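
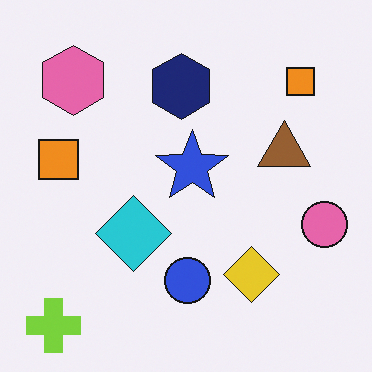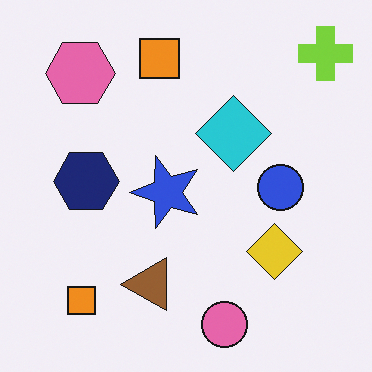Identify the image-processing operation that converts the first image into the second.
The image was transposed (reflected across the top-left ↔ bottom-right diagonal).

Shapes have swapped their row and column positions — what was in the top-right is now in the bottom-left — a diagonal reflection.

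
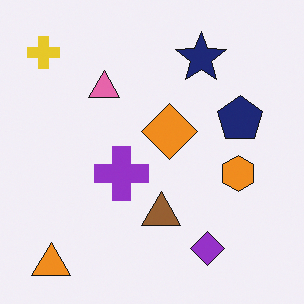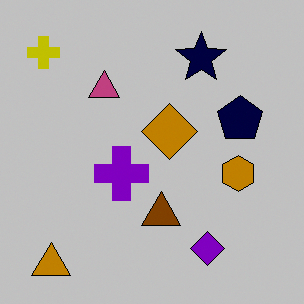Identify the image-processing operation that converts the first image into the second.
It was aggressively posterized.

Each flat color has snapped to a coarser quantized level — most visibly, the near-white background has dropped to a flat grey.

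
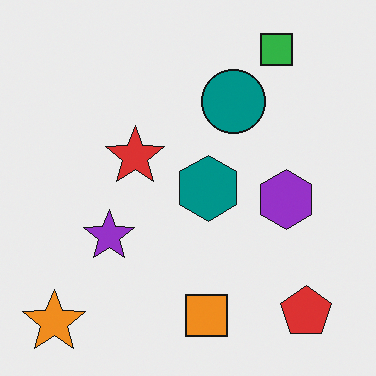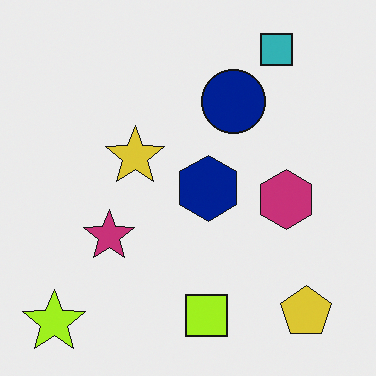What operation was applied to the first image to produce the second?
This is the original image hue-shifted by a small amount.

Every shape's color has rotated by the same amount around the hue wheel — a uniform hue shift.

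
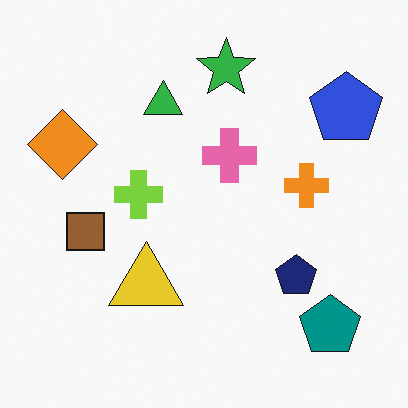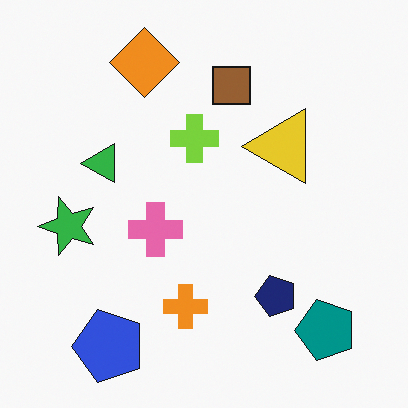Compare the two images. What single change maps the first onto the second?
The image was transposed (reflected across the top-left ↔ bottom-right diagonal).

Shapes have swapped their row and column positions — what was in the top-right is now in the bottom-left — a diagonal reflection.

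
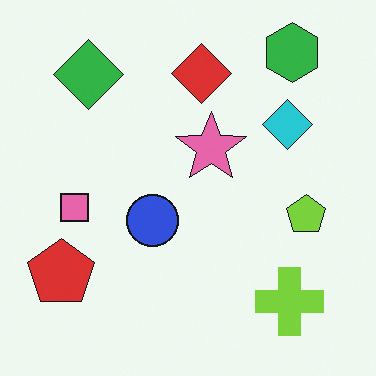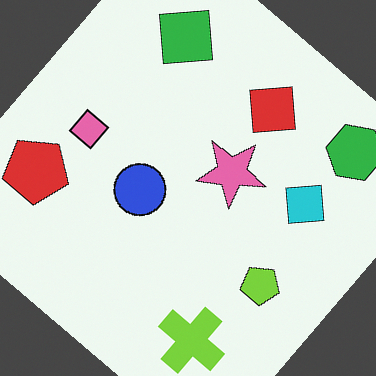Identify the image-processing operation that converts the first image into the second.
This is the original image rotated clockwise by a large amount — several tens of degrees.

Every shape is tilted by the same angle and the image corners show triangular fill wedges — a whole-image rotation by a non-right angle.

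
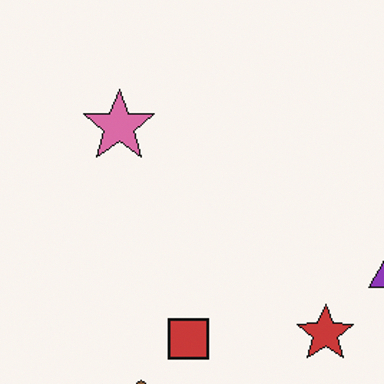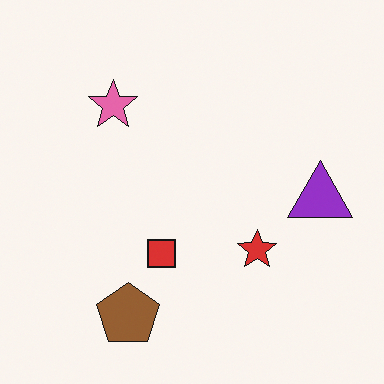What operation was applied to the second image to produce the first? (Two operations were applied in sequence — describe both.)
It was cropped slightly and scaled back up, then slightly desaturated.

The visible shapes are larger and the field of view is narrower; shapes near the original edges may be partly or wholly outside the frame — a crop-and-rescale. All colors are more muted and greyish — a global saturation change.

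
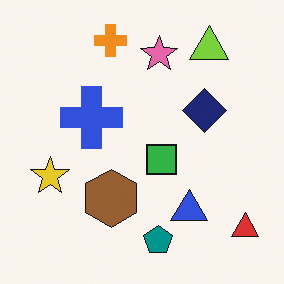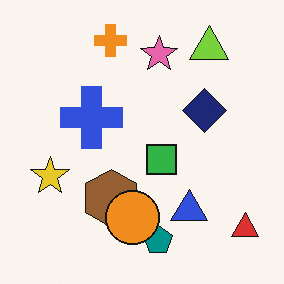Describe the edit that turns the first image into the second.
Overlaid with an additional orange circle.

An orange circle appears in the second image that is absent from the first.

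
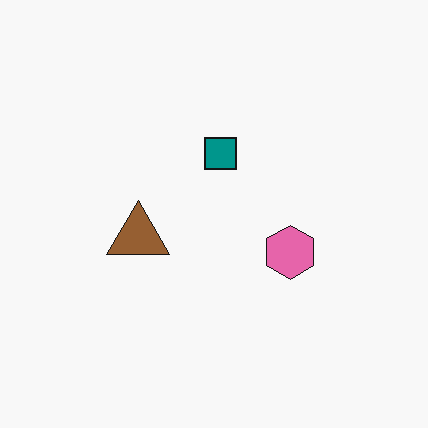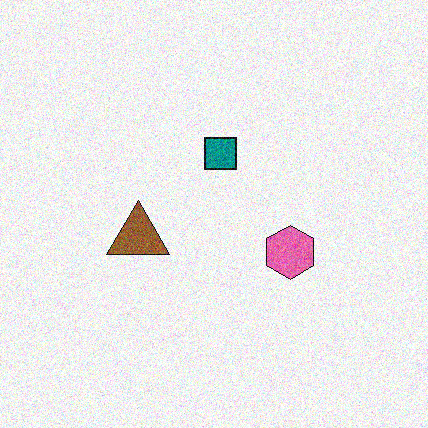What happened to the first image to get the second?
It was degraded with visible gaussian noise.

Random speckle covers the whole image, including the flat background.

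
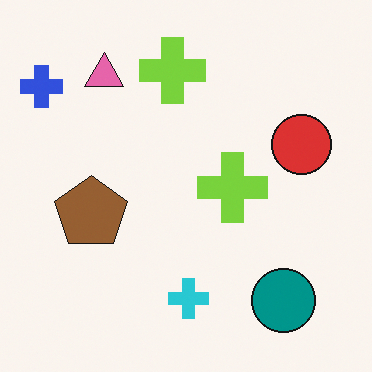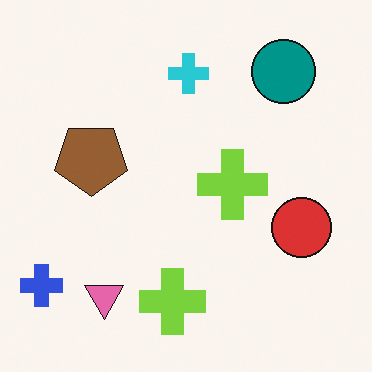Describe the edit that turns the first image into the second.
It was flipped vertically (top ↔ bottom).

The teal circle is in the bottom-right of the first image and the top-right of the second — shapes on opposite sides of the horizontal midline have swapped in a mirror flip.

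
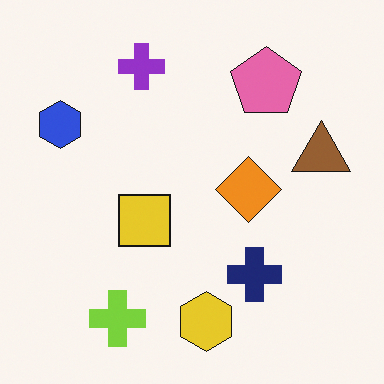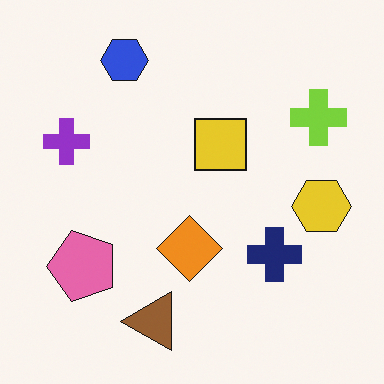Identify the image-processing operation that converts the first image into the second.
The transformation is: transposed (reflected across the top-left ↔ bottom-right diagonal).

Shapes have swapped their row and column positions — what was in the top-right is now in the bottom-left — a diagonal reflection.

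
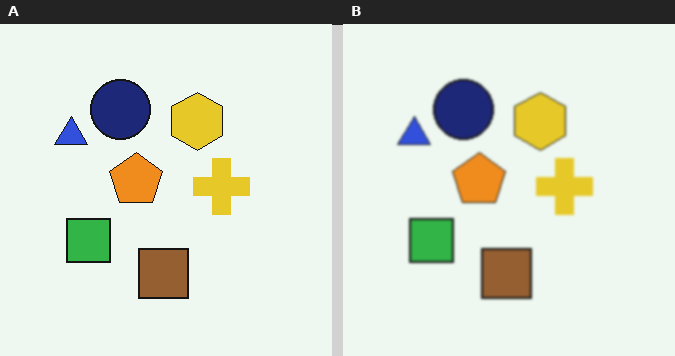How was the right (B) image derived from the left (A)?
The transformation is: slightly softened.

Shape edges and outlines are uniformly softened across the whole image.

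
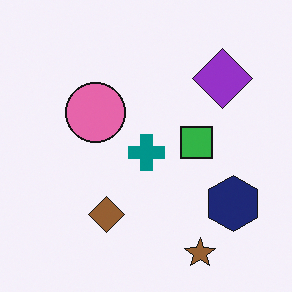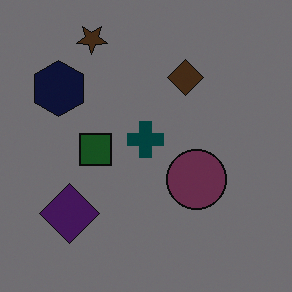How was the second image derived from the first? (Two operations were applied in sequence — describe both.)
The image was rotated 180°, then darkened a lot.

The brown star sits in the bottom-right of the first image and the top-left of the second — consistent with a whole-image 180° rotation. Every pixel — background and shapes alike — is uniformly darkened.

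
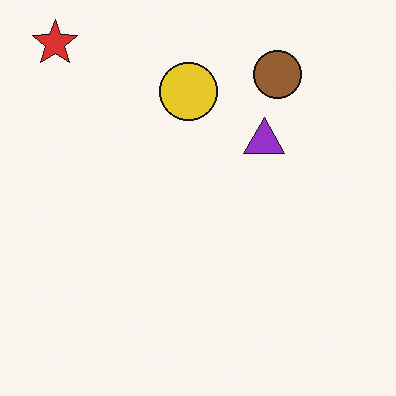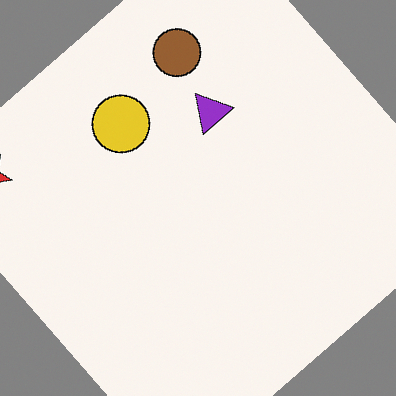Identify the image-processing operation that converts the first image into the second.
The second image is the first rotated counter-clockwise by a large amount — several tens of degrees.

Every shape is tilted by the same angle and the image corners show triangular fill wedges — a whole-image rotation by a non-right angle.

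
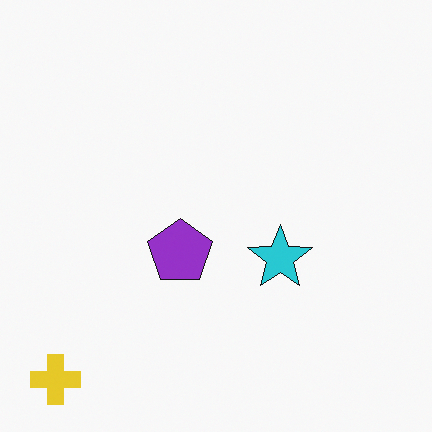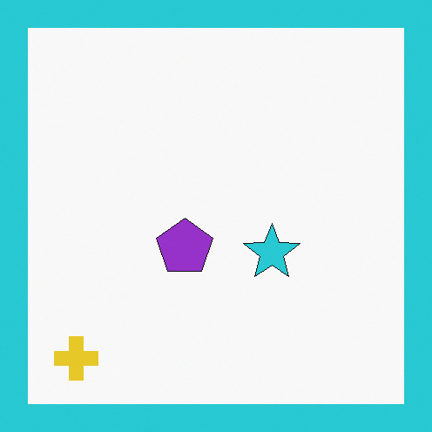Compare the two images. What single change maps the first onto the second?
This is the original image framed with a cyan border.

A solid cyan frame runs around the edge of the second image, with the content slightly shrunk inside it.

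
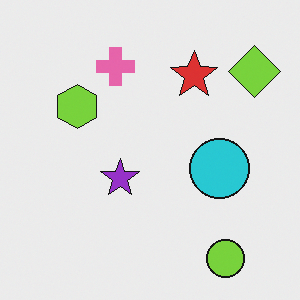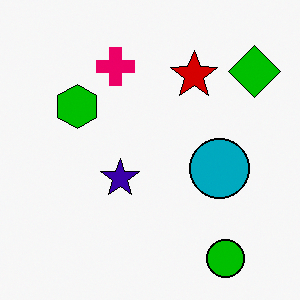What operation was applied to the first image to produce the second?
The second image is the first boosted in contrast.

Tones are pushed away from mid-grey across the whole image — a global contrast change.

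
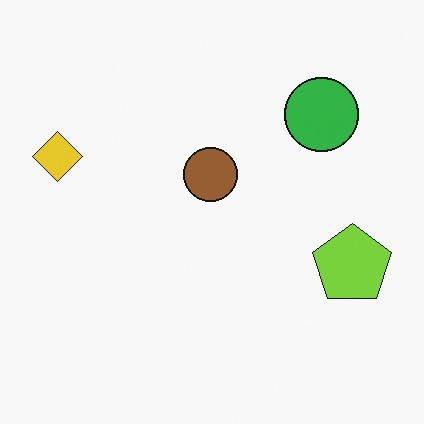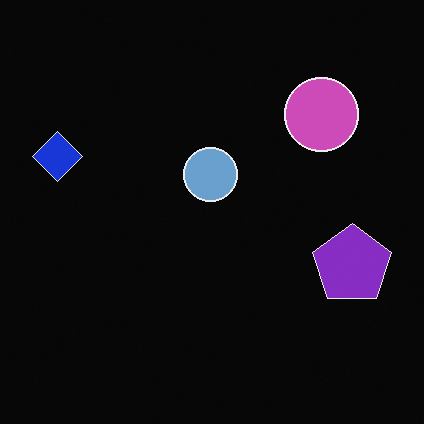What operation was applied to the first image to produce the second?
Color-inverted (negative).

The light background has become dark and every shape's color is its complement — a photographic negative.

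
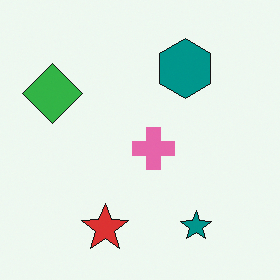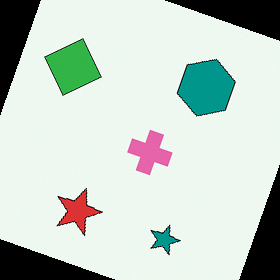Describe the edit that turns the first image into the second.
It was rotated clockwise by a moderate amount.

Every shape is tilted by the same angle and the image corners show triangular fill wedges — a whole-image rotation by a non-right angle.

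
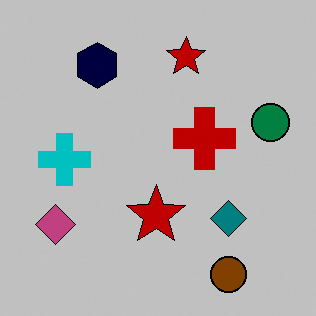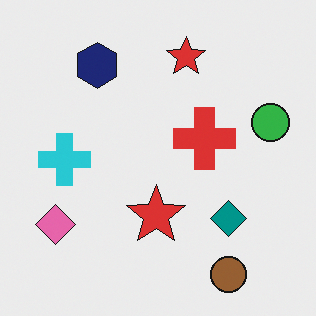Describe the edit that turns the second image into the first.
The first image is the second heavily posterized to just a handful of flat colors.

Each flat color has snapped to a coarser quantized level — most visibly, the near-white background has dropped to a flat grey.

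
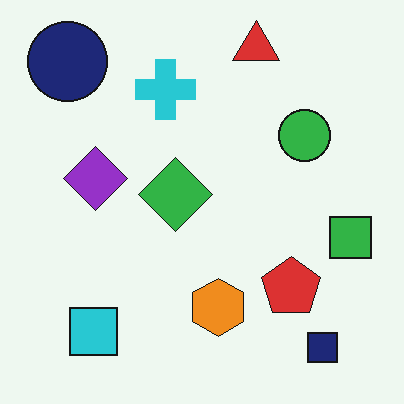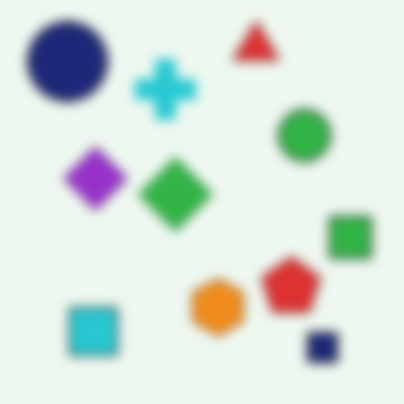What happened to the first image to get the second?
Strongly gaussian-blurred.

Shape edges and outlines are uniformly softened across the whole image.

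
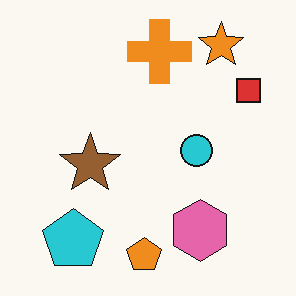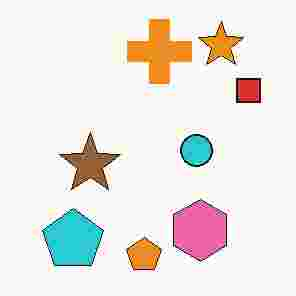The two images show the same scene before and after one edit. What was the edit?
The image was heavily JPEG-compressed with obvious blocking artifacts.

Blocky 8×8 compression artifacts appear around shape edges and the flat background shows ringing — characteristic JPEG degradation.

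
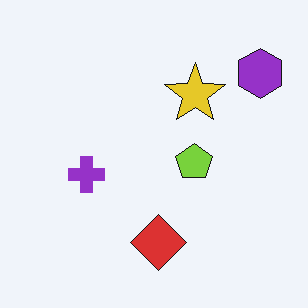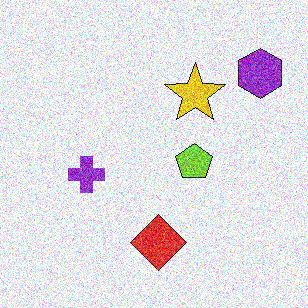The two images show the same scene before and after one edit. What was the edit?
The second image is the first degraded with a thick layer of grain.

Random speckle covers the whole image, including the flat background.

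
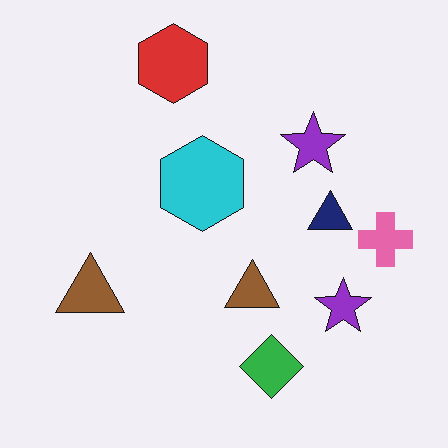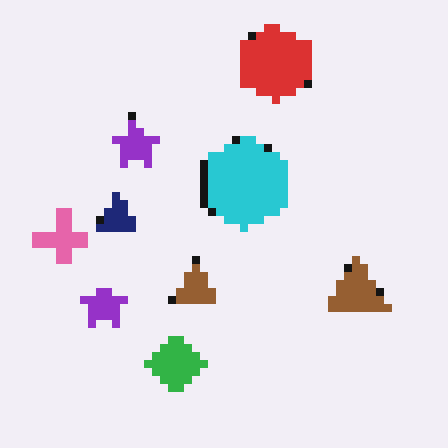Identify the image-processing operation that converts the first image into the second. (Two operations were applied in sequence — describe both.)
This is the original image flipped horizontally (left ↔ right), then moderately pixelated.

The pink cross is in the right of the first image and the left of the second — shapes on opposite sides of the vertical midline have swapped in a mirror flip. Shapes are reduced to large square blocks; fine edges and outlines are lost — a downscale-then-upscale (mosaic) effect.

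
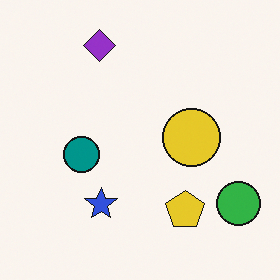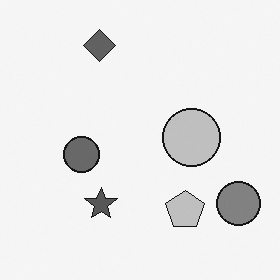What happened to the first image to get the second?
Converted to grayscale.

All color is removed — every shape is now a shade of grey.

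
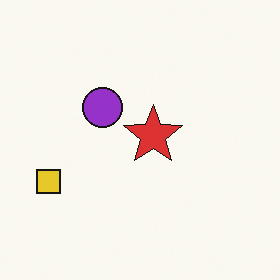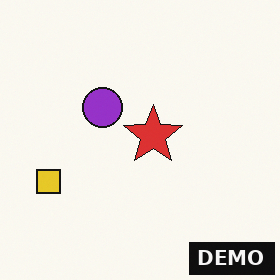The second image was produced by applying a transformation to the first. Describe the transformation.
The image was watermarked with the text "DEMO" in the lower-right corner.

A dark label reading "DEMO" appears in the lower-right corner.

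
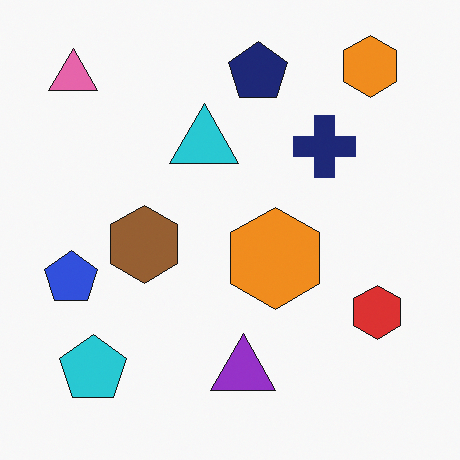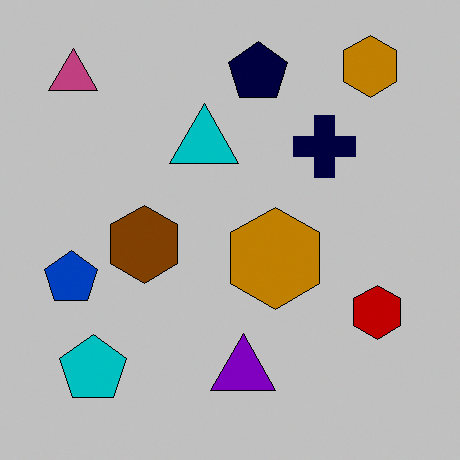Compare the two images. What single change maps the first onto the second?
The second image is the first heavily posterized to just a handful of flat colors.

Each flat color has snapped to a coarser quantized level — most visibly, the near-white background has dropped to a flat grey.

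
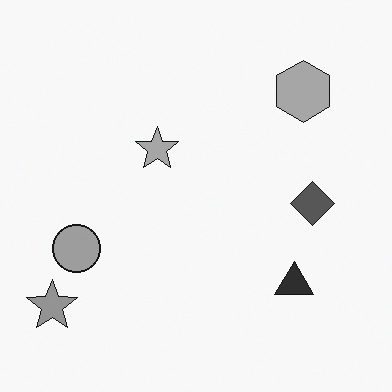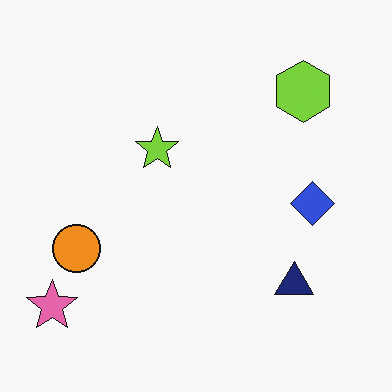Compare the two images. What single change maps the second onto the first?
Converted to grayscale.

All color is removed — every shape is now a shade of grey.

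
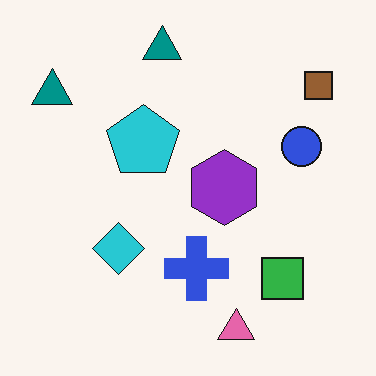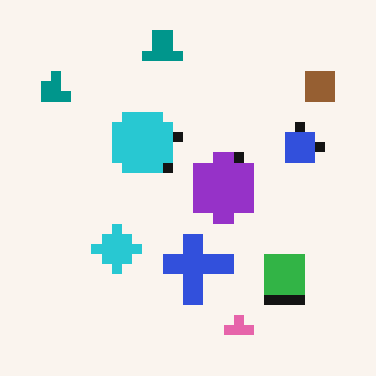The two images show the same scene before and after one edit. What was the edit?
This is the original image coarsely pixelated.

Shapes are reduced to large square blocks; fine edges and outlines are lost — a downscale-then-upscale (mosaic) effect.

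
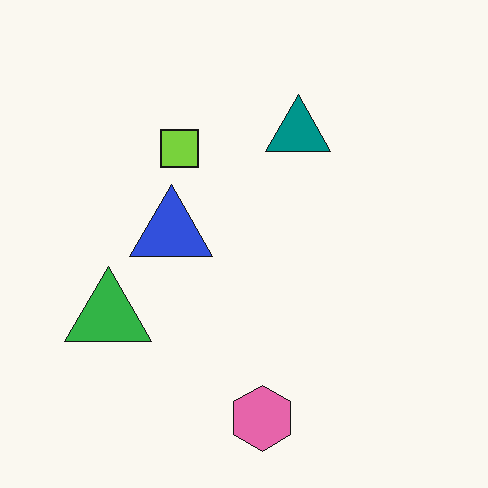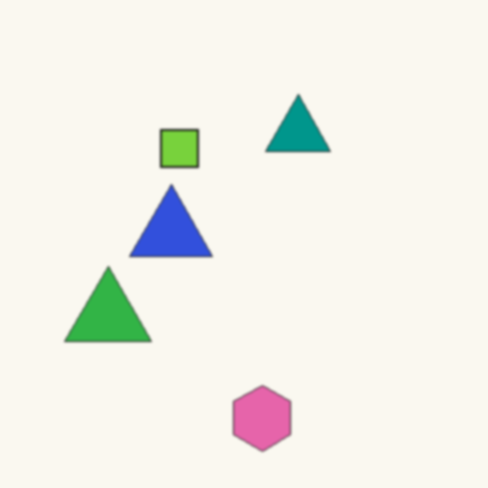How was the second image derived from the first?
It was slightly softened.

Shape edges and outlines are uniformly softened across the whole image.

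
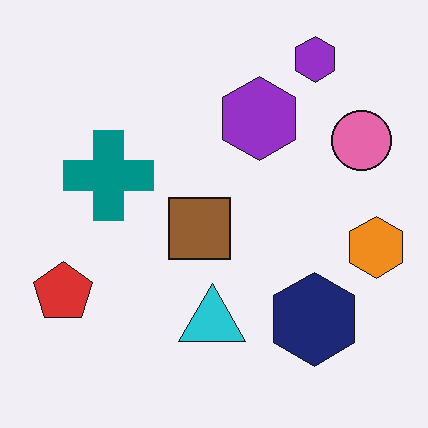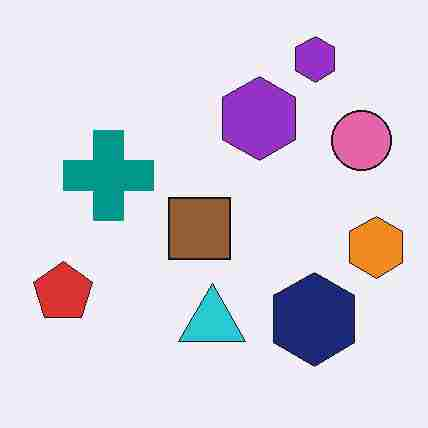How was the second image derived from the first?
The transformation is: degraded with heavy JPEG compression.

Blocky 8×8 compression artifacts appear around shape edges and the flat background shows ringing — characteristic JPEG degradation.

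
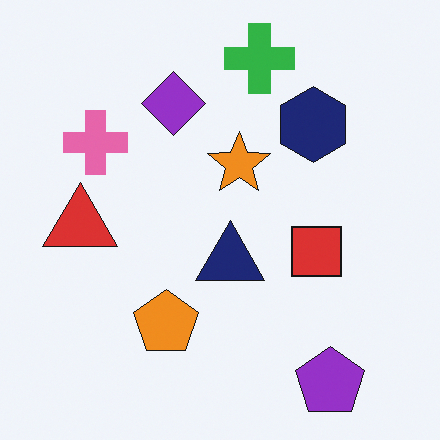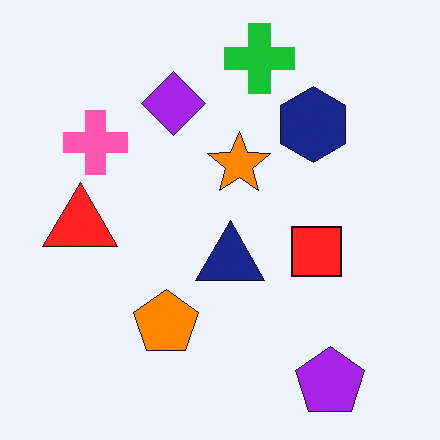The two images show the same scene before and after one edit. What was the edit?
This is the original image slightly oversaturated.

All colors are more vivid — a global saturation change.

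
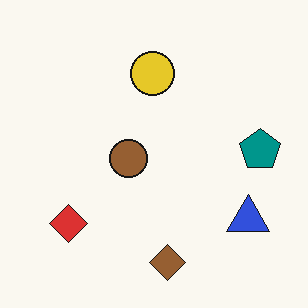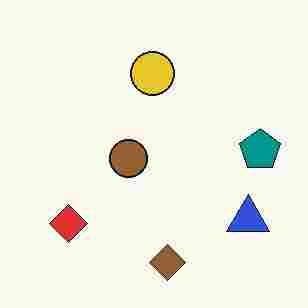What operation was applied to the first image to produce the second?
The transformation is: degraded with heavy JPEG compression.

Blocky 8×8 compression artifacts appear around shape edges and the flat background shows ringing — characteristic JPEG degradation.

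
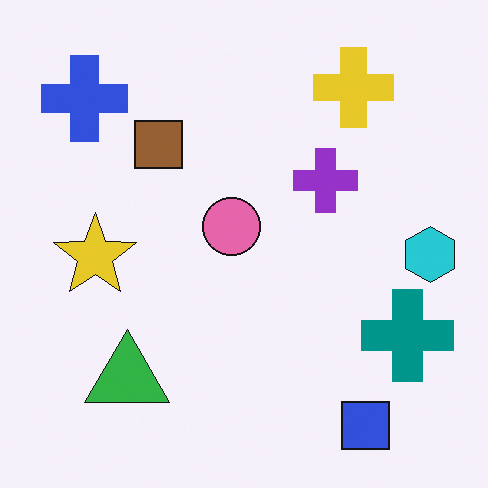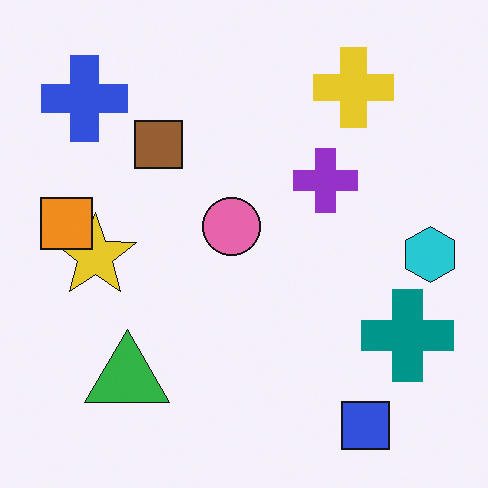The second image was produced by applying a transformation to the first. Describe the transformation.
The second image is the first overlaid with an additional orange square.

An orange square appears in the second image that is absent from the first.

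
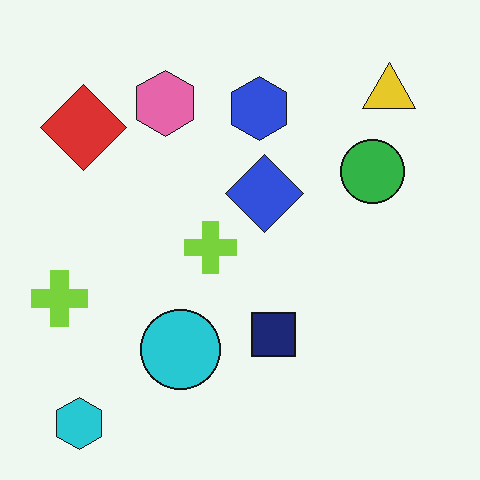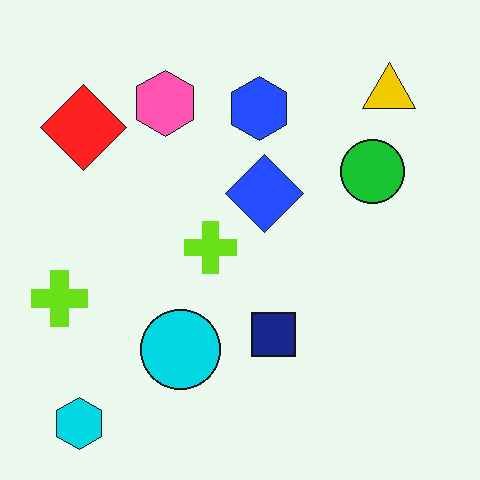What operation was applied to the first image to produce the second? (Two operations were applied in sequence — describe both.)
This is the original image slightly oversaturated, then given moderate JPEG compression.

All colors are more vivid — a global saturation change. Blocky 8×8 compression artifacts appear around shape edges and the flat background shows ringing — characteristic JPEG degradation.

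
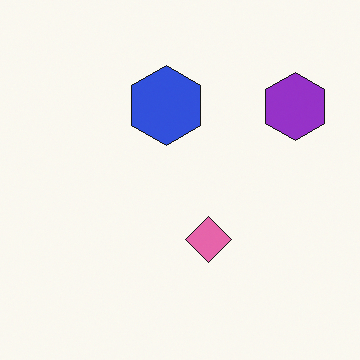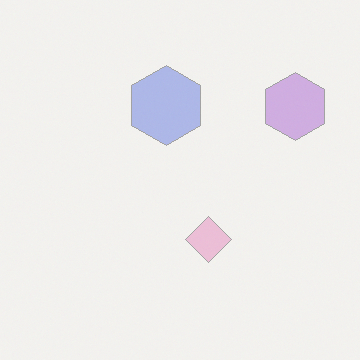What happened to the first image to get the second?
The image was given much lower contrast.

Tones are pushed toward mid-grey across the whole image — a global contrast change.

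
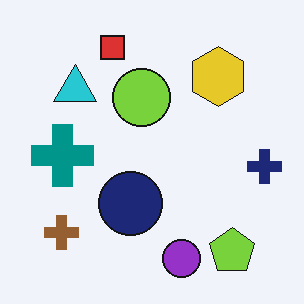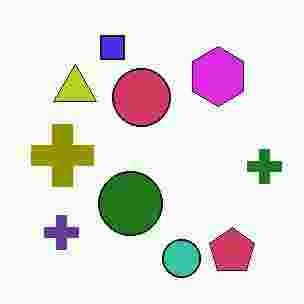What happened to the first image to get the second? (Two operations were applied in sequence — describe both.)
The second image is the first hue-shifted by a large amount, then heavily JPEG-compressed with obvious blocking artifacts.

Every shape's color has rotated by the same amount around the hue wheel — a uniform hue shift. Blocky 8×8 compression artifacts appear around shape edges and the flat background shows ringing — characteristic JPEG degradation.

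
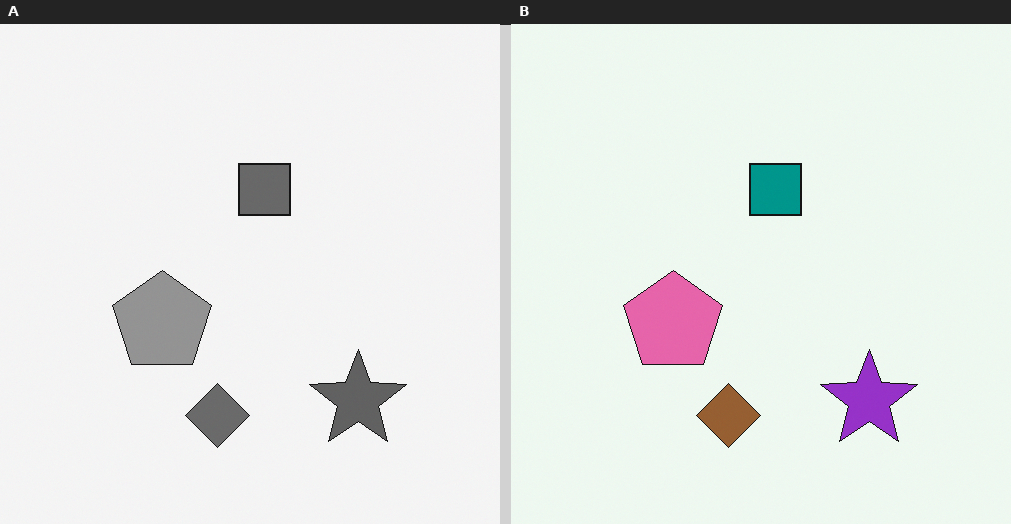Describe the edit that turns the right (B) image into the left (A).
The left (A) image is the right (B) converted to grayscale.

All color is removed — every shape is now a shade of grey.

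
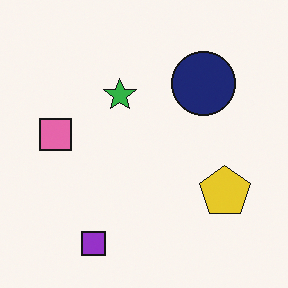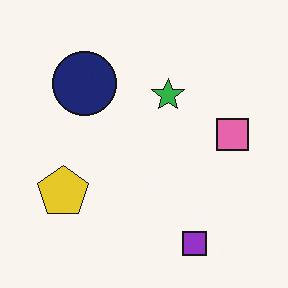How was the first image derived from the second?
It was flipped horizontally (left ↔ right).

The pink square is in the right of the second image and the left of the first — shapes on opposite sides of the vertical midline have swapped in a mirror flip.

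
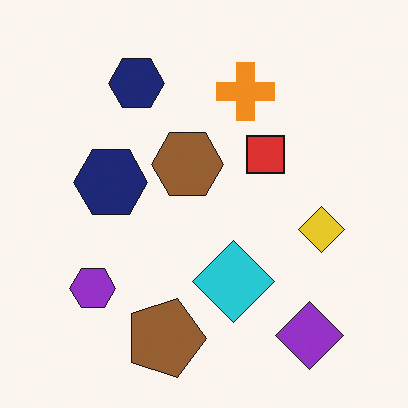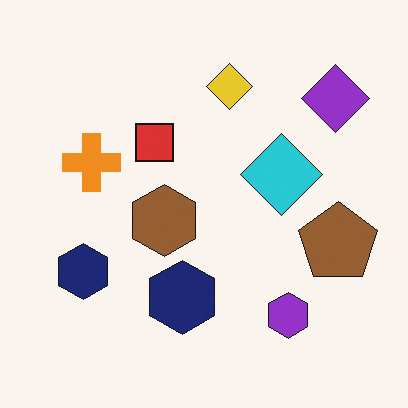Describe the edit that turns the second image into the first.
It was rotated 90° clockwise.

The purple diamond sits in the top-right of the second image and the bottom-right of the first — consistent with a whole-image 90° clockwise rotation.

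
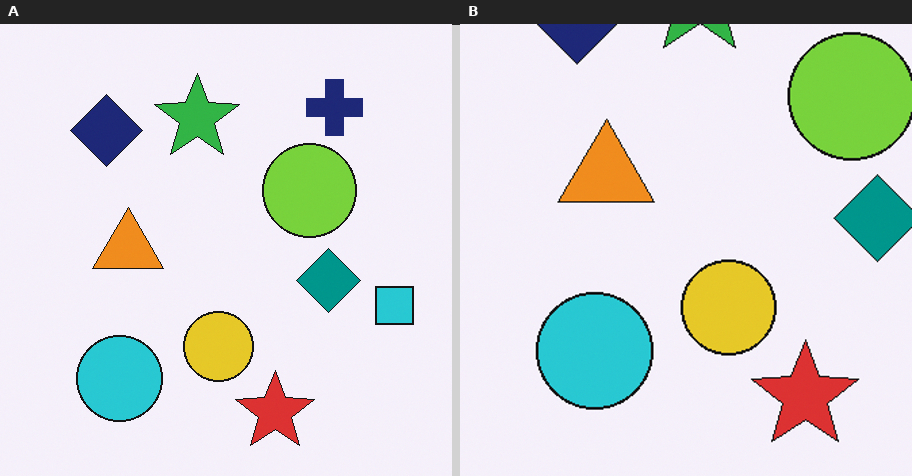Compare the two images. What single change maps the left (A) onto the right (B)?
The right (B) image is the left (A) cropped slightly and scaled back up.

The visible shapes are larger and the field of view is narrower; shapes near the original edges may be partly or wholly outside the frame — a crop-and-rescale.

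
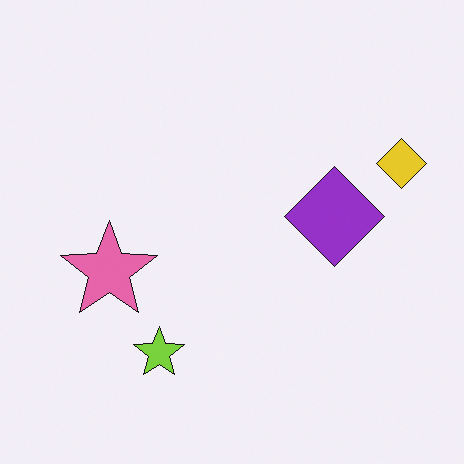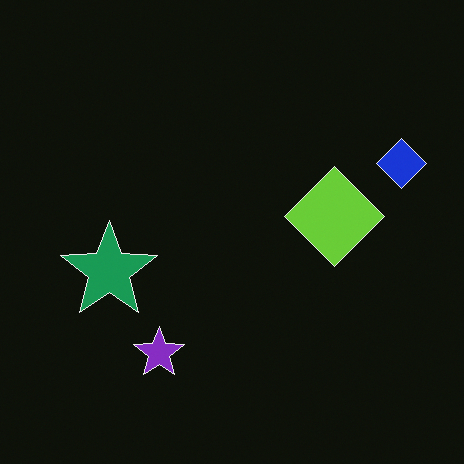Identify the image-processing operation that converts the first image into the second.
It was color-inverted (negative).

The light background has become dark and every shape's color is its complement — a photographic negative.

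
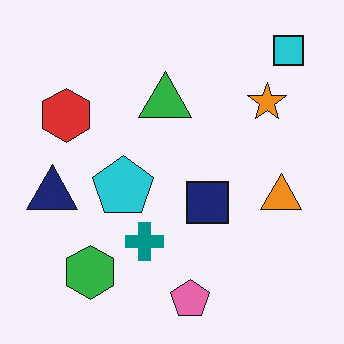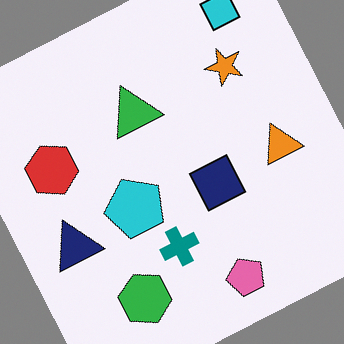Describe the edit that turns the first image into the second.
The transformation is: rotated counter-clockwise by a clearly visible amount.

Every shape is tilted by the same angle and the image corners show triangular fill wedges — a whole-image rotation by a non-right angle.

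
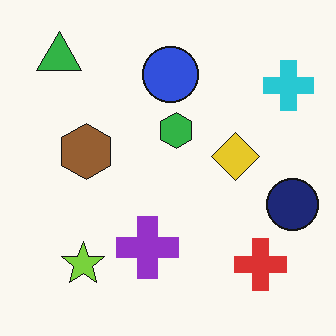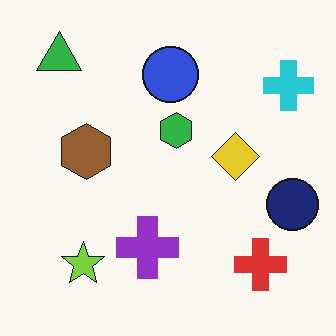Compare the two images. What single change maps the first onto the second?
It was JPEG-compressed with visible artifacts.

Blocky 8×8 compression artifacts appear around shape edges and the flat background shows ringing — characteristic JPEG degradation.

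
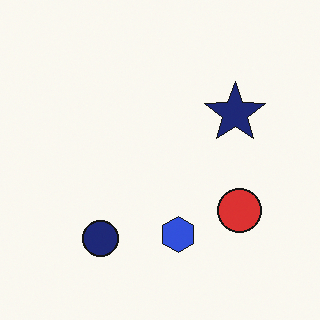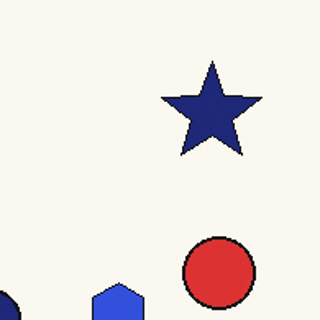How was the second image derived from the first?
The second image is the first cropped to a noticeably smaller region and rescaled.

The visible shapes are larger and the field of view is narrower; shapes near the original edges may be partly or wholly outside the frame — a crop-and-rescale.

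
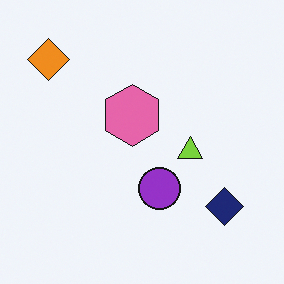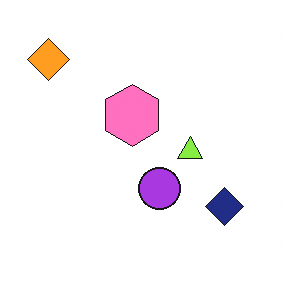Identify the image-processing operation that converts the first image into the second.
The image was brightened a little.

Every pixel — background and shapes alike — is uniformly brightened.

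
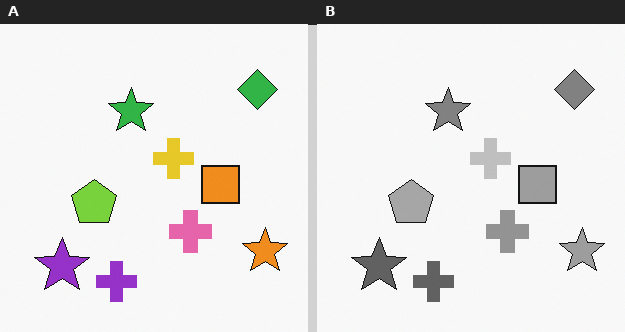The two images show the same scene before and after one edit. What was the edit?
This is the original image converted to grayscale.

All color is removed — every shape is now a shade of grey.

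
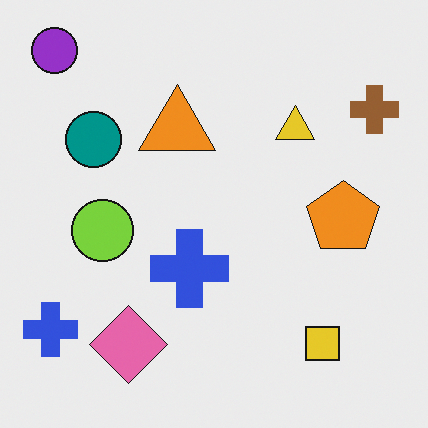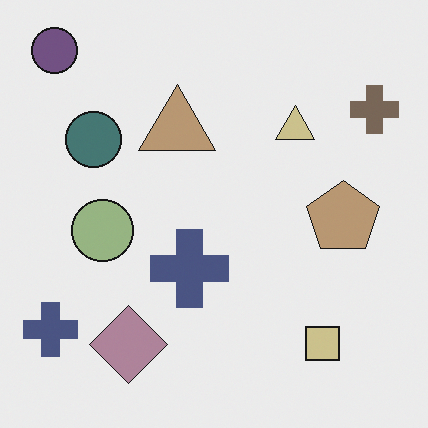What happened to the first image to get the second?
Made much more muted (saturation change).

All colors are more muted and greyish — a global saturation change.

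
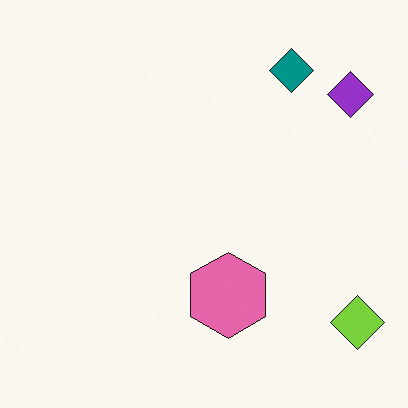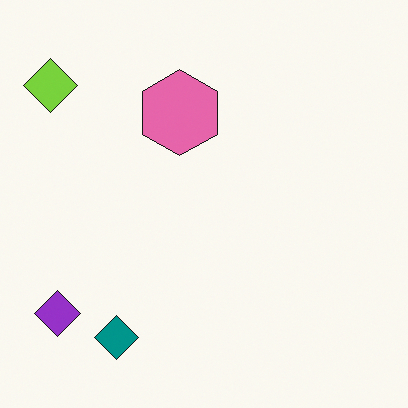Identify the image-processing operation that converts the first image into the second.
The transformation is: rotated 180°.

The lime diamond sits in the bottom-right of the first image and the top-left of the second — consistent with a whole-image 180° rotation.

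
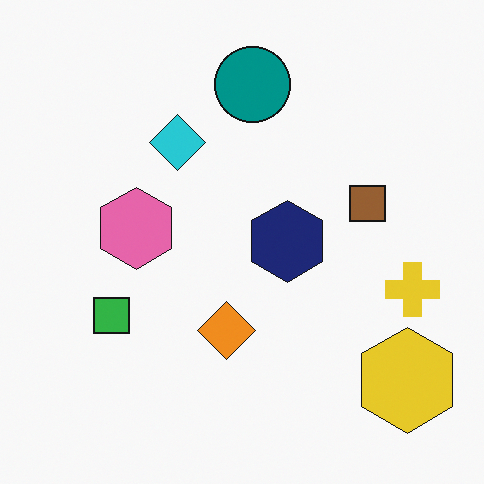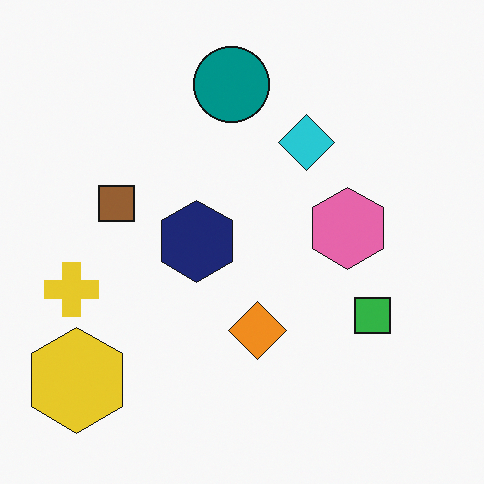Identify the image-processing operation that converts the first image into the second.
This is the original image flipped horizontally (left ↔ right).

The yellow cross is in the right of the first image and the left of the second — shapes on opposite sides of the vertical midline have swapped in a mirror flip.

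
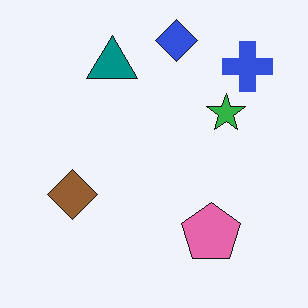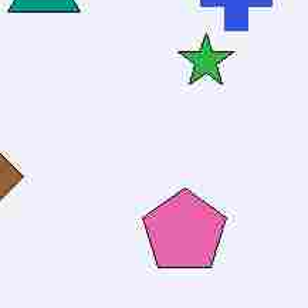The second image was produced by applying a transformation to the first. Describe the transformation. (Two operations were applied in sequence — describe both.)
This is the original image degraded with heavy JPEG compression, then cropped slightly and scaled back up.

Blocky 8×8 compression artifacts appear around shape edges and the flat background shows ringing — characteristic JPEG degradation. The visible shapes are larger and the field of view is narrower; shapes near the original edges may be partly or wholly outside the frame — a crop-and-rescale.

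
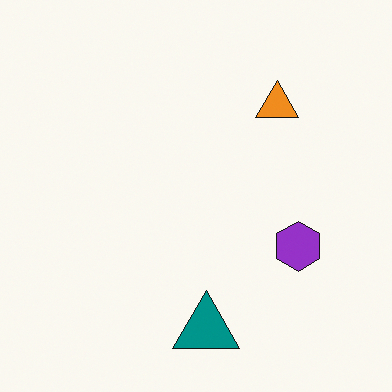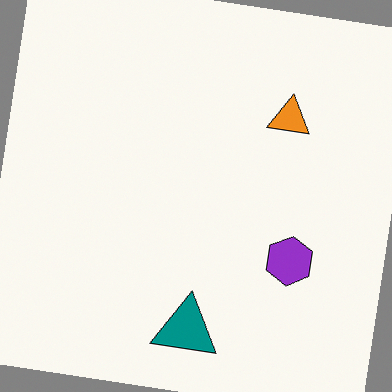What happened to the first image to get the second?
The second image is the first rotated clockwise by a small amount.

Every shape is tilted by the same angle and the image corners show triangular fill wedges — a whole-image rotation by a non-right angle.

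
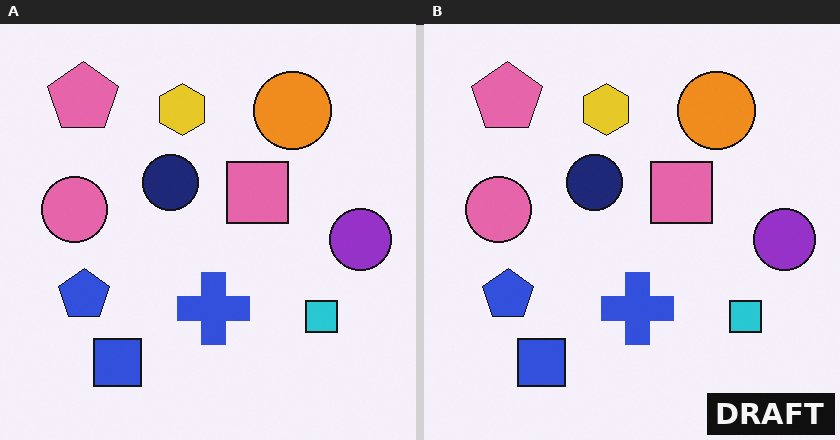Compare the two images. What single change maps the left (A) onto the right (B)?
The image was watermarked with the text "DRAFT" in the lower-right corner.

A dark label reading "DRAFT" appears in the lower-right corner.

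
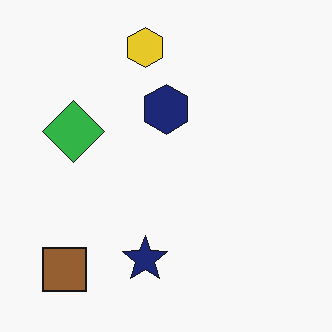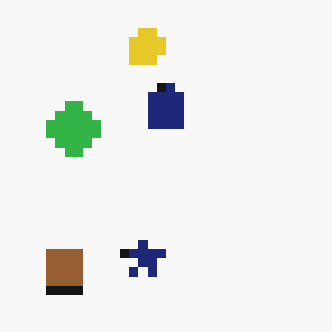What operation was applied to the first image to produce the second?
This is the original image heavily pixelated into large blocks.

Shapes are reduced to large square blocks; fine edges and outlines are lost — a downscale-then-upscale (mosaic) effect.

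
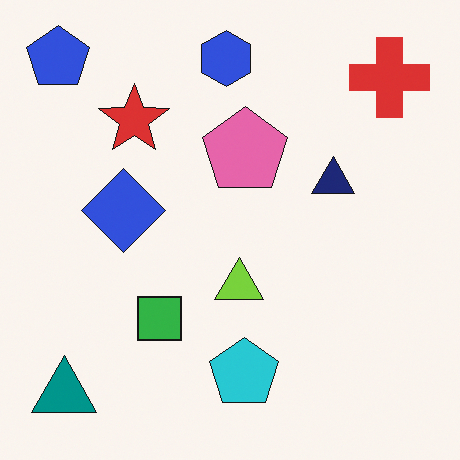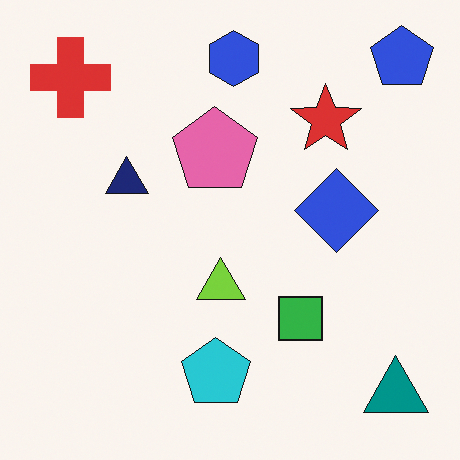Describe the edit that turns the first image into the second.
Flipped horizontally (left ↔ right).

The blue pentagon is in the top-left of the first image and the top-right of the second — shapes on opposite sides of the vertical midline have swapped in a mirror flip.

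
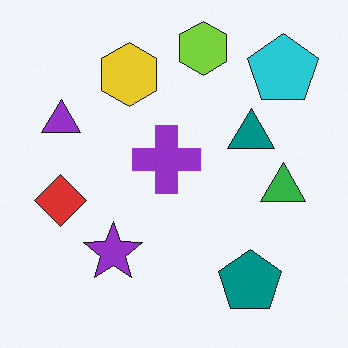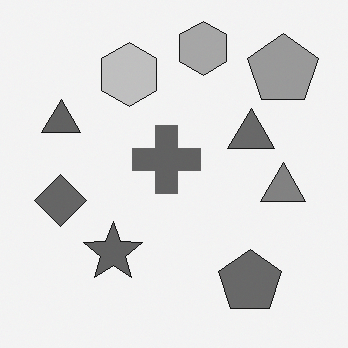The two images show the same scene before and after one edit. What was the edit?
The image was converted to grayscale.

All color is removed — every shape is now a shade of grey.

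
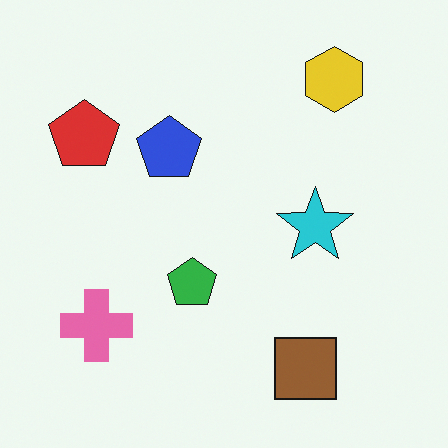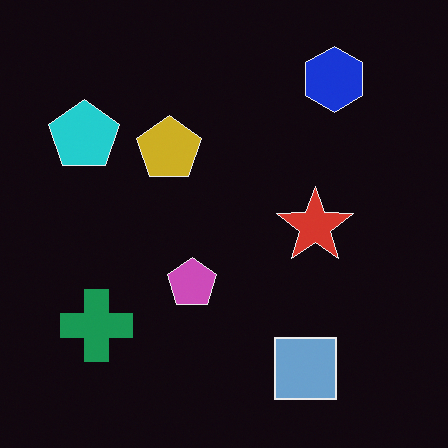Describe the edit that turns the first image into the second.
Color-inverted (negative).

The light background has become dark and every shape's color is its complement — a photographic negative.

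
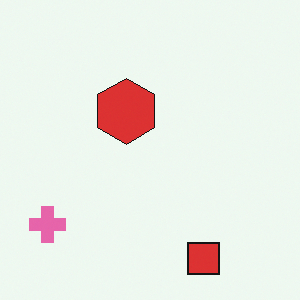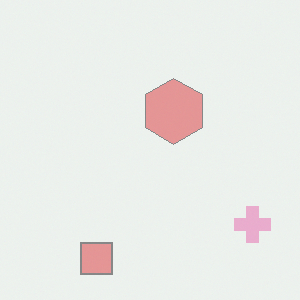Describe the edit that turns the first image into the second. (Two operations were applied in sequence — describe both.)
This is the original image given much lower contrast, then flipped horizontally (left ↔ right).

Tones are pushed toward mid-grey across the whole image — a global contrast change. The pink cross is in the bottom-left of the first image and the bottom-right of the second — shapes on opposite sides of the vertical midline have swapped in a mirror flip.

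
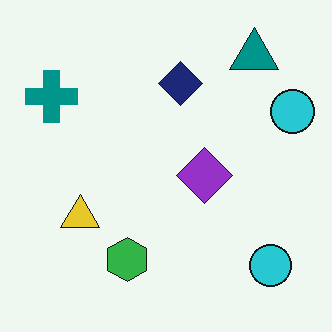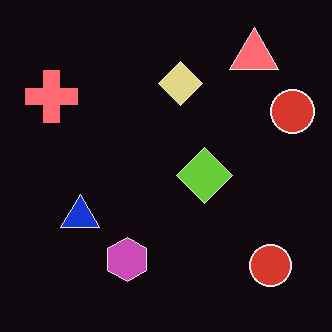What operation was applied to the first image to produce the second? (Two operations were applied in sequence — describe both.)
The image was given moderate JPEG compression, then color-inverted (negative).

Blocky 8×8 compression artifacts appear around shape edges and the flat background shows ringing — characteristic JPEG degradation. The light background has become dark and every shape's color is its complement — a photographic negative.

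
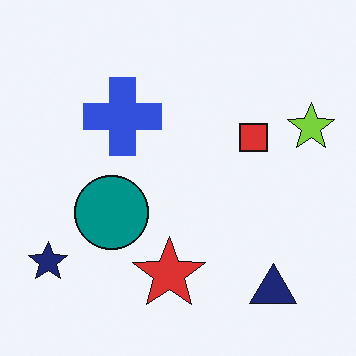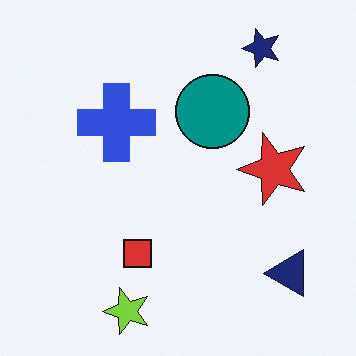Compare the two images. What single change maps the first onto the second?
The second image is the first transposed (reflected across the top-left ↔ bottom-right diagonal).

Shapes have swapped their row and column positions — what was in the top-right is now in the bottom-left — a diagonal reflection.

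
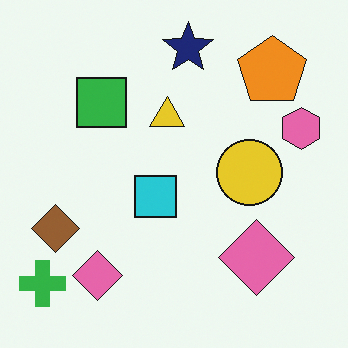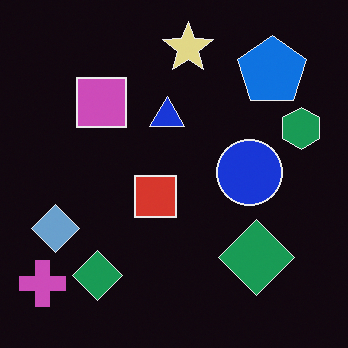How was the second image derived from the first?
Color-inverted (negative).

The light background has become dark and every shape's color is its complement — a photographic negative.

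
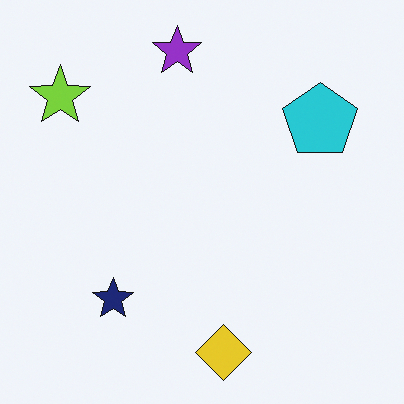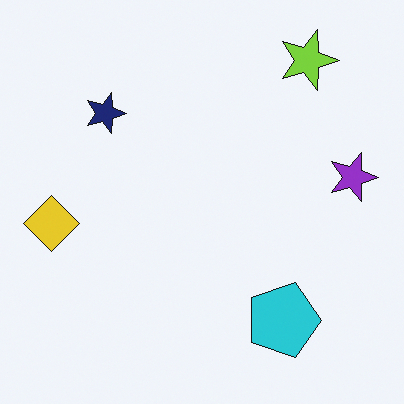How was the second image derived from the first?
The second image is the first rotated 90° clockwise.

The lime star sits in the top-left of the first image and the top-right of the second — consistent with a whole-image 90° clockwise rotation.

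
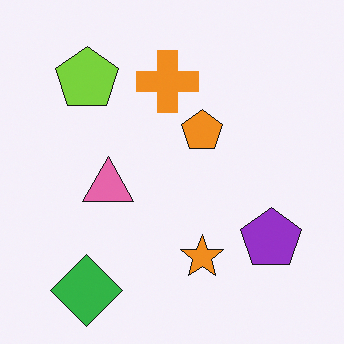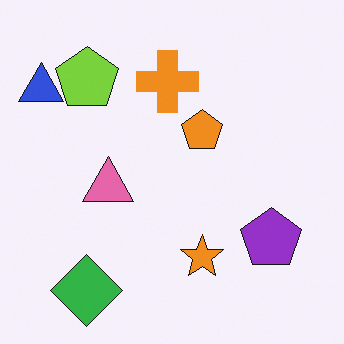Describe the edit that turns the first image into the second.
It was overlaid with an additional blue triangle.

A blue triangle appears in the second image that is absent from the first.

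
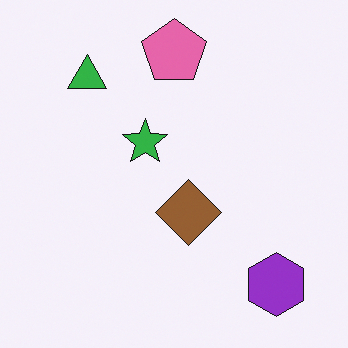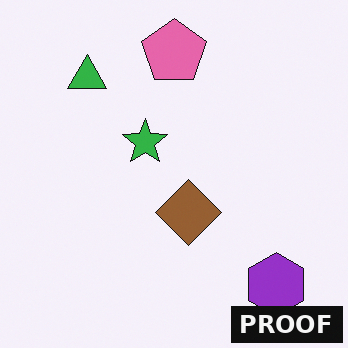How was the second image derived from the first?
This is the original image watermarked with the text "PROOF" in the lower-right corner.

A dark label reading "PROOF" appears in the lower-right corner.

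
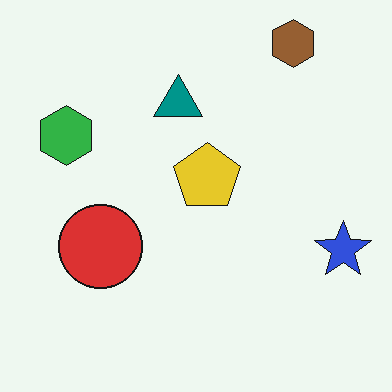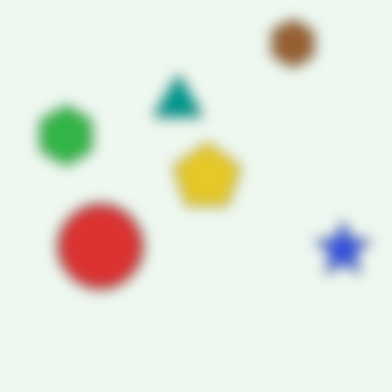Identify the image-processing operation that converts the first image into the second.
Heavily blurred.

Shape edges and outlines are uniformly softened across the whole image.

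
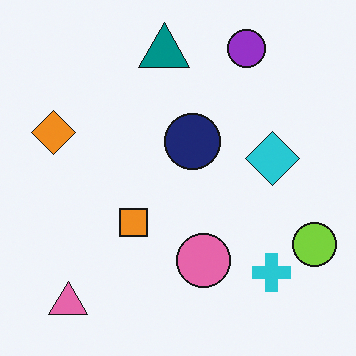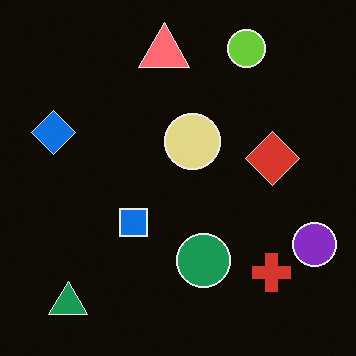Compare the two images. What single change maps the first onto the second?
The second image is the first color-inverted (negative).

The light background has become dark and every shape's color is its complement — a photographic negative.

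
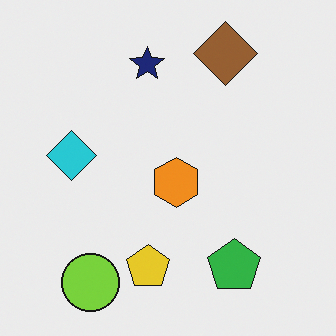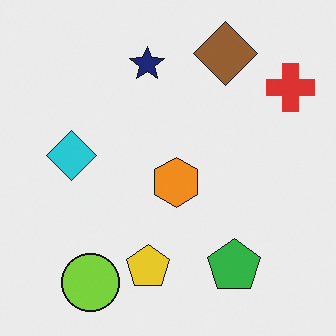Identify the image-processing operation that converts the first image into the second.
This is the original image overlaid with an additional red cross.

A red cross appears in the second image that is absent from the first.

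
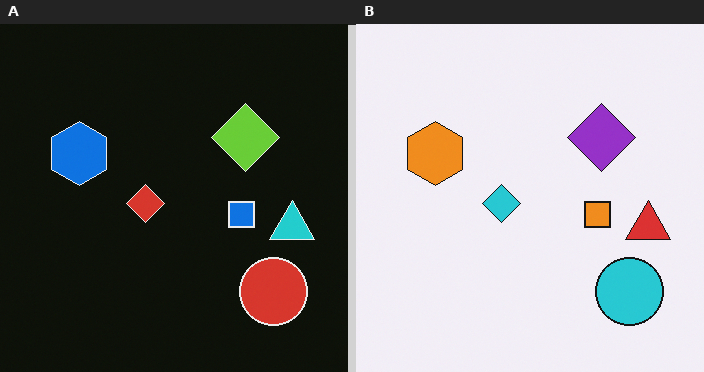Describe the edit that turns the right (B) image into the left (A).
This is the original image color-inverted (negative).

The light background has become dark and every shape's color is its complement — a photographic negative.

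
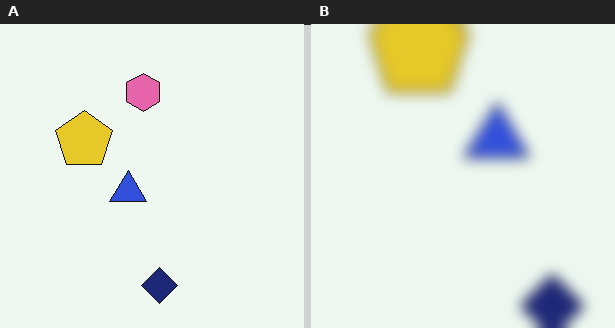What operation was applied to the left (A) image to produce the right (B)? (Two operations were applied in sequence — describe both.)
The transformation is: cropped tightly and scaled back up, then strongly gaussian-blurred.

The visible shapes are larger and the field of view is narrower; shapes near the original edges may be partly or wholly outside the frame — a crop-and-rescale. Shape edges and outlines are uniformly softened across the whole image.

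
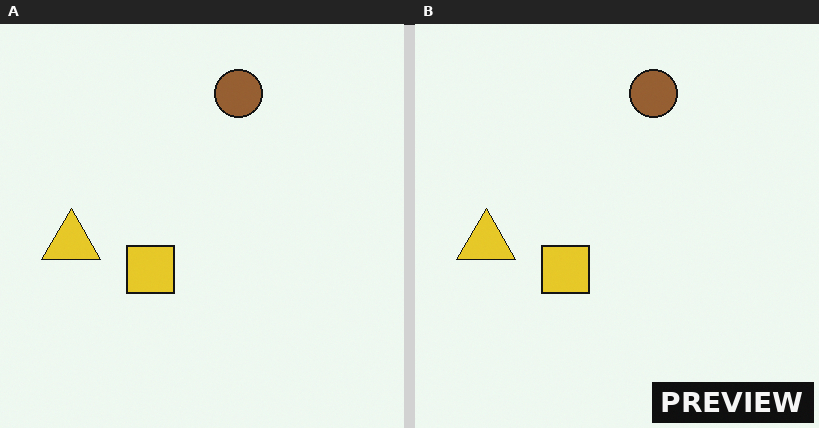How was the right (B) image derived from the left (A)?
The right (B) image is the left (A) watermarked with the text "PREVIEW" in the lower-right corner.

A dark label reading "PREVIEW" appears in the lower-right corner.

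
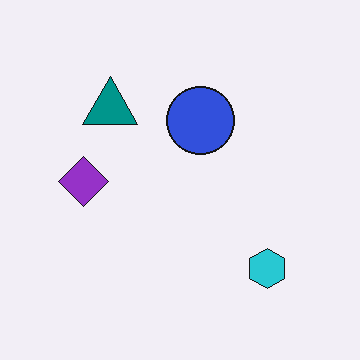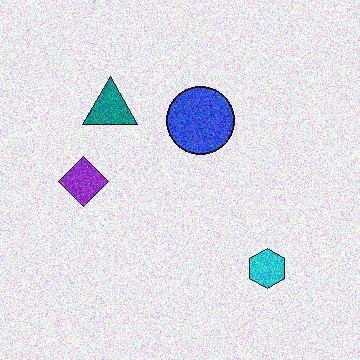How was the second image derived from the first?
The second image is the first degraded with heavy additive noise.

Random speckle covers the whole image, including the flat background.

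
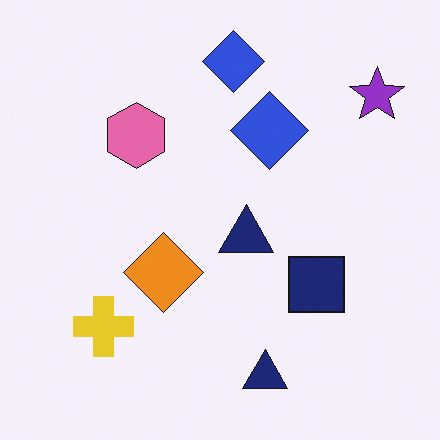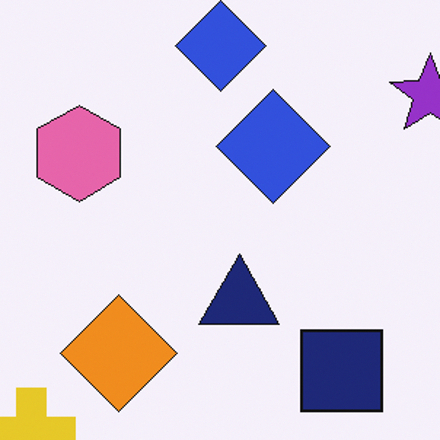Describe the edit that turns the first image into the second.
This is the original image cropped to a modestly smaller region and rescaled.

The visible shapes are larger and the field of view is narrower; shapes near the original edges may be partly or wholly outside the frame — a crop-and-rescale.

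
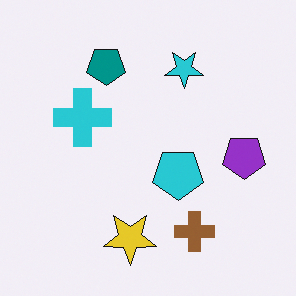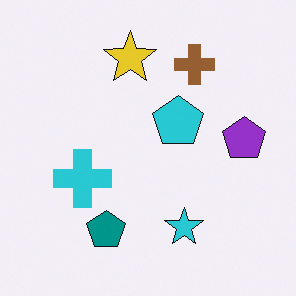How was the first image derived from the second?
This is the original image flipped vertically (top ↔ bottom).

The yellow star is in the top of the second image and the bottom of the first — shapes on opposite sides of the horizontal midline have swapped in a mirror flip.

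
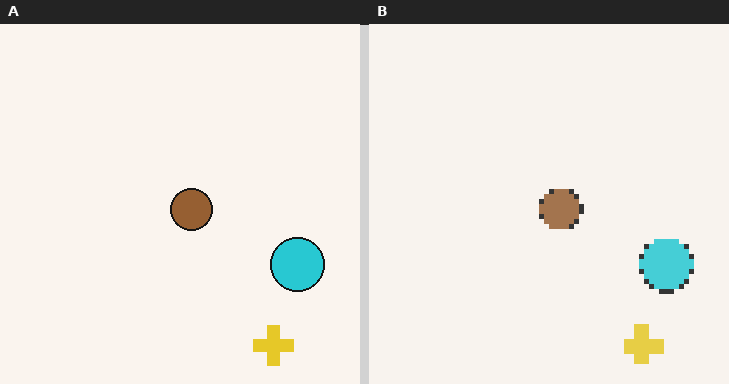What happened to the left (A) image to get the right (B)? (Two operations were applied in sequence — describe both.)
The image was lightly pixelated (a mild mosaic effect), then given slightly reduced contrast.

Shapes are reduced to large square blocks; fine edges and outlines are lost — a downscale-then-upscale (mosaic) effect. Tones are pushed toward mid-grey across the whole image — a global contrast change.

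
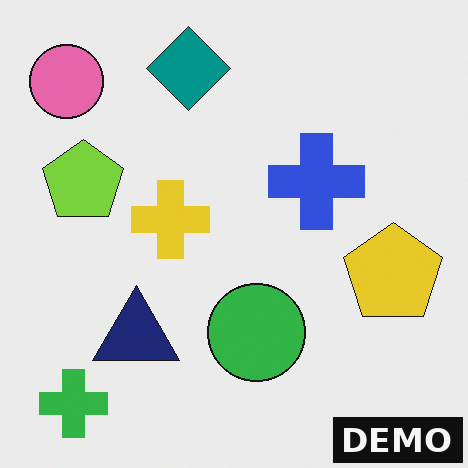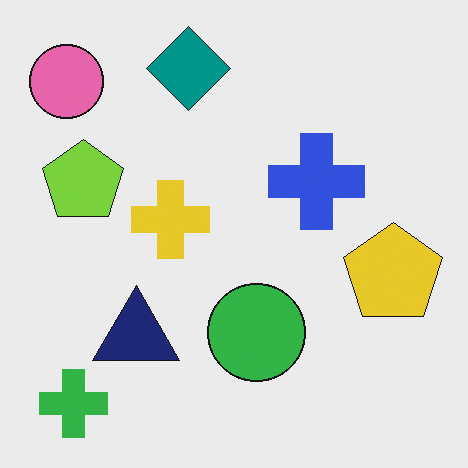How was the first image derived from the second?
It was watermarked with the text "DEMO" in the lower-right corner.

A dark label reading "DEMO" appears in the lower-right corner.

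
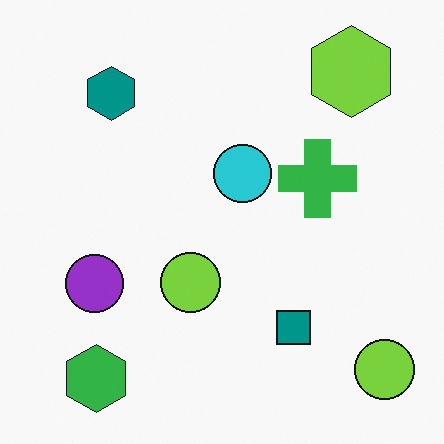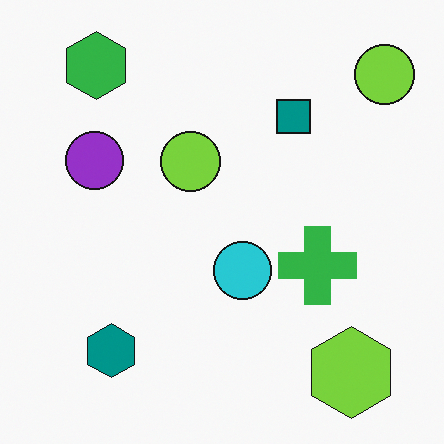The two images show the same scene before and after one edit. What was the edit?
The second image is the first flipped vertically (top ↔ bottom).

The green hexagon is in the bottom-left of the first image and the top-left of the second — shapes on opposite sides of the horizontal midline have swapped in a mirror flip.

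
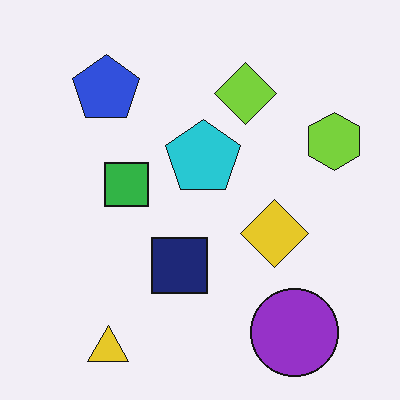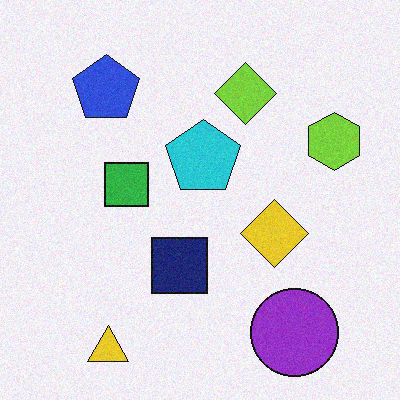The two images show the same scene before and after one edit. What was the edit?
The transformation is: degraded with light additive noise.

Random speckle covers the whole image, including the flat background.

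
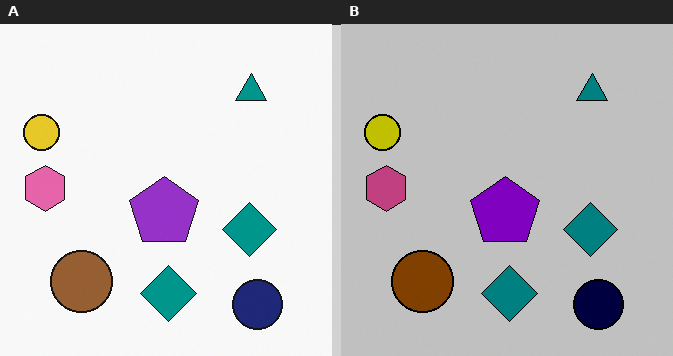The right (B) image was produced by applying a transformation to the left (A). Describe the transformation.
Heavily posterized to just a handful of flat colors.

Each flat color has snapped to a coarser quantized level — most visibly, the near-white background has dropped to a flat grey.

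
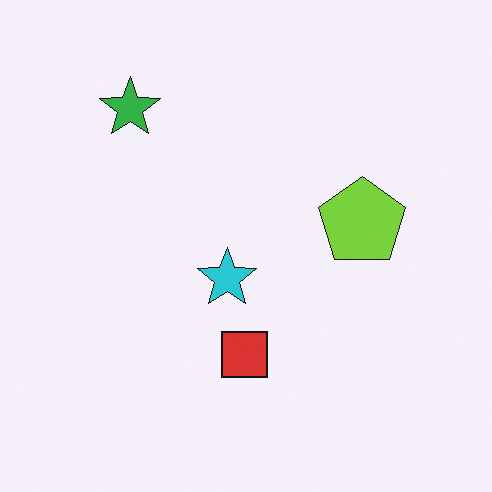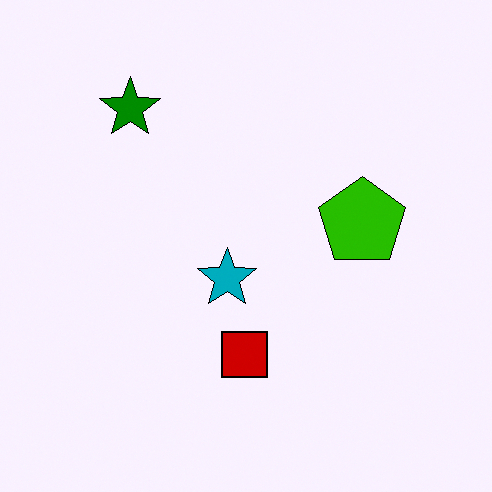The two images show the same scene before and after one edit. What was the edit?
The second image is the first boosted in contrast.

Tones are pushed away from mid-grey across the whole image — a global contrast change.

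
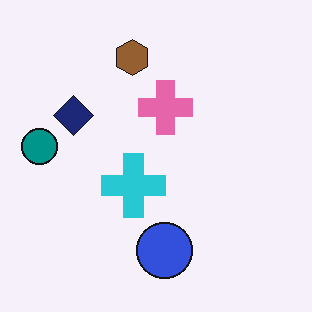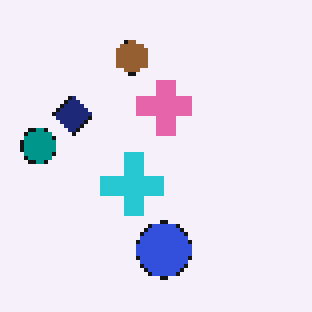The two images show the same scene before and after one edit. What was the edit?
The transformation is: mildly pixelated.

Shapes are reduced to large square blocks; fine edges and outlines are lost — a downscale-then-upscale (mosaic) effect.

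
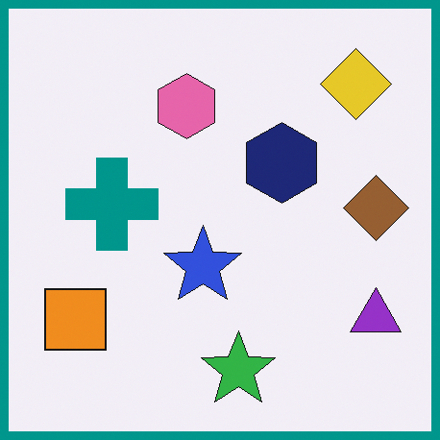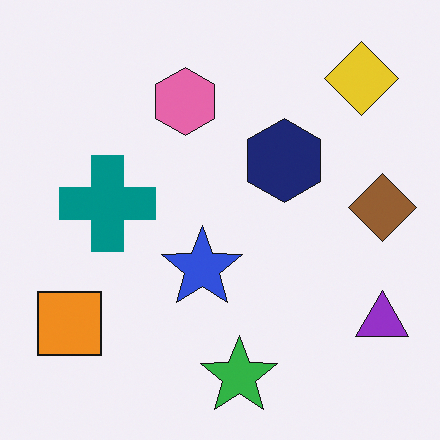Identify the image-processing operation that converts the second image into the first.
The image was framed with a teal border.

A solid teal frame runs around the edge of the first image, with the content slightly shrunk inside it.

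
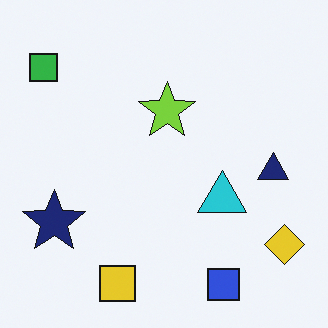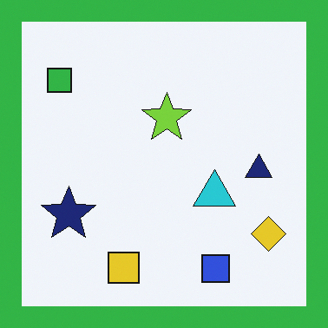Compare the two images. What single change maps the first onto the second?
Framed with a green border.

A solid green frame runs around the edge of the second image, with the content slightly shrunk inside it.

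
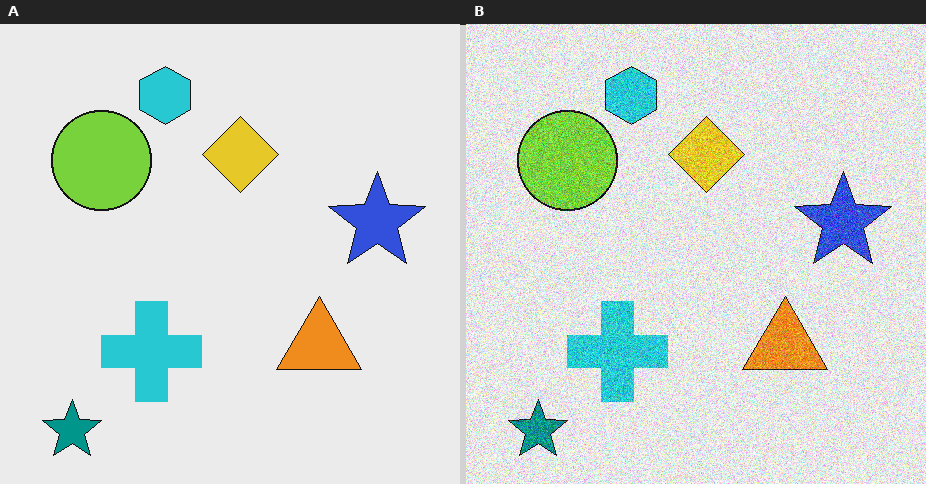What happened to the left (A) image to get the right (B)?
The transformation is: degraded with a thick layer of grain.

Random speckle covers the whole image, including the flat background.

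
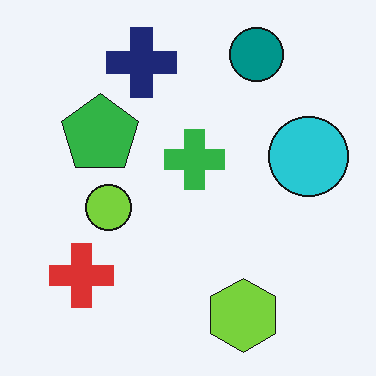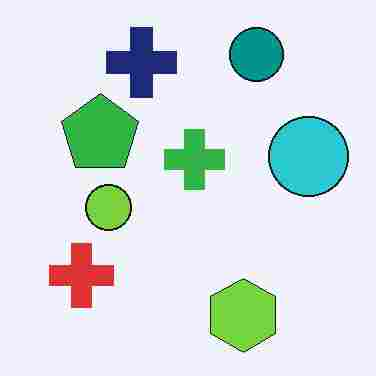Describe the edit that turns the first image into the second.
It was degraded with heavy JPEG compression.

Blocky 8×8 compression artifacts appear around shape edges and the flat background shows ringing — characteristic JPEG degradation.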